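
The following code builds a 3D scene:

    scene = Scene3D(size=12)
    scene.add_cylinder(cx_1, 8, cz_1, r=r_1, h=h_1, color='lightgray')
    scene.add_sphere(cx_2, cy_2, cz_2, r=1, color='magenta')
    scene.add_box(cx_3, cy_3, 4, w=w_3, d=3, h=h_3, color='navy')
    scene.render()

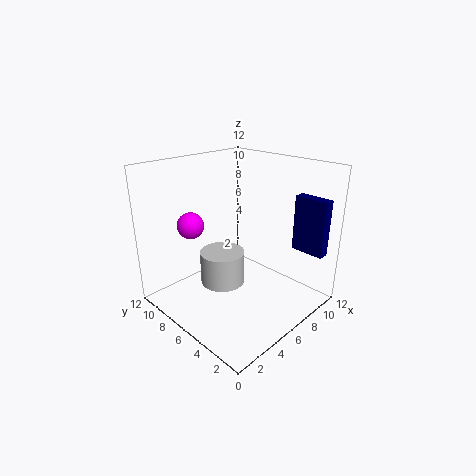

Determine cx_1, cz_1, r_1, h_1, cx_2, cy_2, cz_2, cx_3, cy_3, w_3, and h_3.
cx_1 = 6
cz_1 = 1
r_1 = 2
h_1 = 3
cx_2 = 2
cy_2 = 7
cz_2 = 8
cx_3 = 11
cy_3 = 1
w_3 = 1
h_3 = 5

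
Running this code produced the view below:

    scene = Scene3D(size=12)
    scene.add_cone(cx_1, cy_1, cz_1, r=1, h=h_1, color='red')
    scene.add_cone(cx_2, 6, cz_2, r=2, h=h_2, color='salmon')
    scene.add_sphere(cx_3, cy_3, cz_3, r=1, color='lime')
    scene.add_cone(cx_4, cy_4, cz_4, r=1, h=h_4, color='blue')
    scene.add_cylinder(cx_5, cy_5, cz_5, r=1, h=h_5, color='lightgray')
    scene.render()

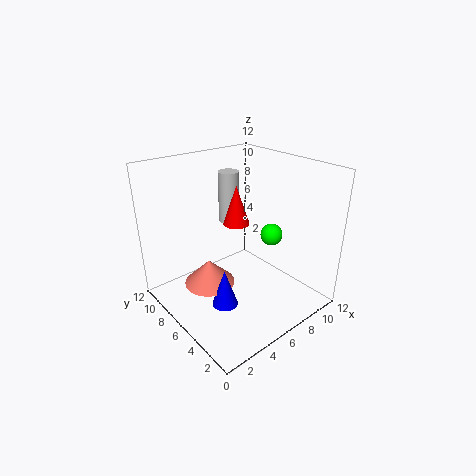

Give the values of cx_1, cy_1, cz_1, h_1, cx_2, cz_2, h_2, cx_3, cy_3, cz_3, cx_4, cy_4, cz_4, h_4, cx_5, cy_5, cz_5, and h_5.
cx_1 = 5, cy_1 = 5, cz_1 = 8, h_1 = 3, cx_2 = 3, cz_2 = 3, h_2 = 2, cx_3 = 10, cy_3 = 6, cz_3 = 5, cx_4 = 3, cy_4 = 4, cz_4 = 2, h_4 = 3, cx_5 = 9, cy_5 = 11, cz_5 = 5, h_5 = 5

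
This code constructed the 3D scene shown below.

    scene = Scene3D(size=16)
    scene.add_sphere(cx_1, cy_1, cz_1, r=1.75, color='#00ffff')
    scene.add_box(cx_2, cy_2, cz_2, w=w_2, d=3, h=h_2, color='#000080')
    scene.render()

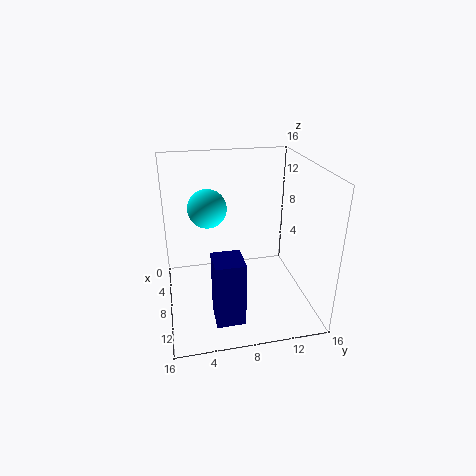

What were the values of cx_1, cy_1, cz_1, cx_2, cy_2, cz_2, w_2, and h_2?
cx_1 = 12.25
cy_1 = 4.25
cz_1 = 13.5
cx_2 = 11
cy_2 = 4.5
cz_2 = 1.25
w_2 = 3.25
h_2 = 7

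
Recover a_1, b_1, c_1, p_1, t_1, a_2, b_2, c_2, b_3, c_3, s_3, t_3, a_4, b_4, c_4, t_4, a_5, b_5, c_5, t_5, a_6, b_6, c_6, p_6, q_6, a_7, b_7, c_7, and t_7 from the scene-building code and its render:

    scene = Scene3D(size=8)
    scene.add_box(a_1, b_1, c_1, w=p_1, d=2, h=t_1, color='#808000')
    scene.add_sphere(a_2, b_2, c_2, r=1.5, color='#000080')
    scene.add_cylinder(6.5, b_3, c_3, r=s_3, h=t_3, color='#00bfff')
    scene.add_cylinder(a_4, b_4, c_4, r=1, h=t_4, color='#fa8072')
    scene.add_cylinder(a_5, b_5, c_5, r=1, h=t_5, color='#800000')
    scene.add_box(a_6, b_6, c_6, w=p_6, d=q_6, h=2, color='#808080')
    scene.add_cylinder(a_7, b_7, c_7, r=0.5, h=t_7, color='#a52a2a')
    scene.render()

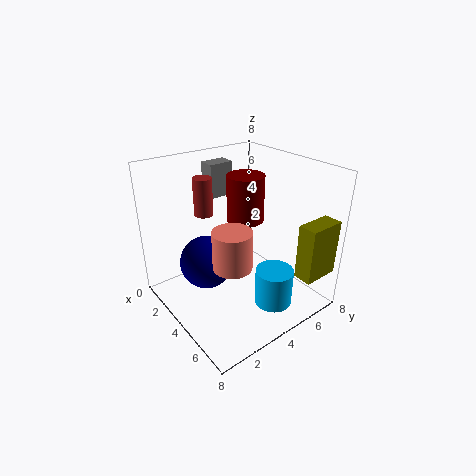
a_1 = 7; b_1 = 5.5; c_1 = 2.5; p_1 = 1; t_1 = 3; a_2 = 3; b_2 = 2.5; c_2 = 2.5; b_3 = 4.5; c_3 = 1; s_3 = 1; t_3 = 2; a_4 = 5.5; b_4 = 2.5; c_4 = 3.5; t_4 = 2; a_5 = 4; b_5 = 4.5; c_5 = 5; t_5 = 2.5; a_6 = 0.5; b_6 = 4; c_6 = 5.5; p_6 = 1; q_6 = 1.5; a_7 = 3; b_7 = 2.5; c_7 = 5.5; t_7 = 2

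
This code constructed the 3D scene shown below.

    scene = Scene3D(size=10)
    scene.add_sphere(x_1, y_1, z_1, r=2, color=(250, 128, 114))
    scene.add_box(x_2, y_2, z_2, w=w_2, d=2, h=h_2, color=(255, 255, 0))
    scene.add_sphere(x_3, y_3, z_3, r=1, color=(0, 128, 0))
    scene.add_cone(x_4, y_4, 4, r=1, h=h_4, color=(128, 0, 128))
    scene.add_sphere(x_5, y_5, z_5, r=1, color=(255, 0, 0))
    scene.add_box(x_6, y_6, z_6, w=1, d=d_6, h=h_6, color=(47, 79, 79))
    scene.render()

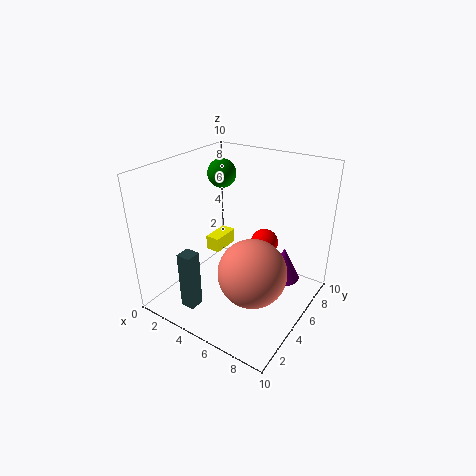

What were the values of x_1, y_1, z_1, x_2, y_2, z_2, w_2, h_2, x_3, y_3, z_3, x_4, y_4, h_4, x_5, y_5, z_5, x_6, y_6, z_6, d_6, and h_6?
x_1 = 8, y_1 = 2, z_1 = 5, x_2 = 3, y_2 = 4, z_2 = 4, w_2 = 1, h_2 = 1, x_3 = 3, y_3 = 6, z_3 = 9, x_4 = 9, y_4 = 4, h_4 = 2, x_5 = 6, y_5 = 7, z_5 = 4, x_6 = 3, y_6 = 1, z_6 = 1, d_6 = 1, h_6 = 4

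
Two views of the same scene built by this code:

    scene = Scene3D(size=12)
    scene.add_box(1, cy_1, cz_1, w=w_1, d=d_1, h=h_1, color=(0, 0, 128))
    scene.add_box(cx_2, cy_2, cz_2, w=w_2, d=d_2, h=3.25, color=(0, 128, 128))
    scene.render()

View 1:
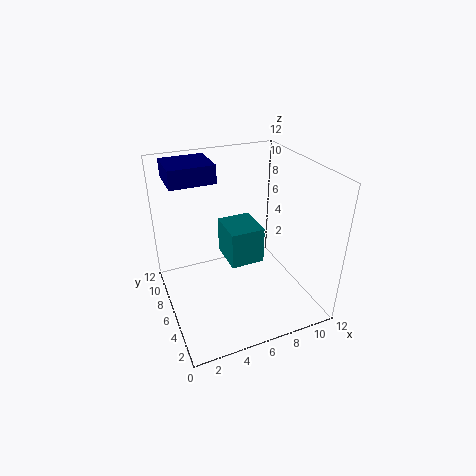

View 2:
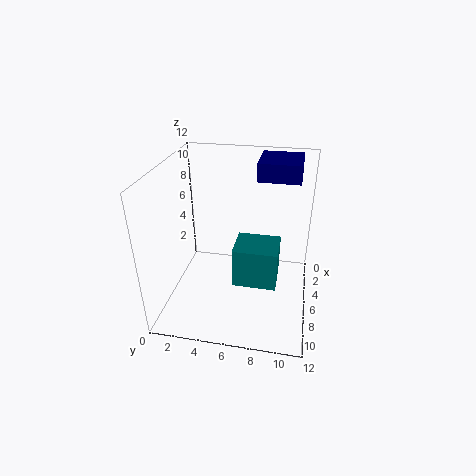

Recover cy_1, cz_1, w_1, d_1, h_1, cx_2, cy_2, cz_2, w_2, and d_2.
cy_1 = 7.25
cz_1 = 10.5
w_1 = 3.75
d_1 = 3.5
h_1 = 1.5
cx_2 = 5.5
cy_2 = 6
cz_2 = 3
w_2 = 3
d_2 = 3.5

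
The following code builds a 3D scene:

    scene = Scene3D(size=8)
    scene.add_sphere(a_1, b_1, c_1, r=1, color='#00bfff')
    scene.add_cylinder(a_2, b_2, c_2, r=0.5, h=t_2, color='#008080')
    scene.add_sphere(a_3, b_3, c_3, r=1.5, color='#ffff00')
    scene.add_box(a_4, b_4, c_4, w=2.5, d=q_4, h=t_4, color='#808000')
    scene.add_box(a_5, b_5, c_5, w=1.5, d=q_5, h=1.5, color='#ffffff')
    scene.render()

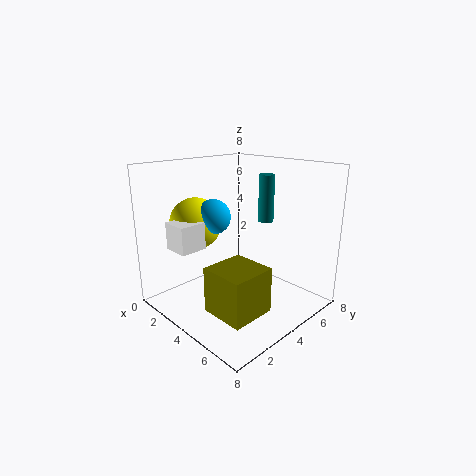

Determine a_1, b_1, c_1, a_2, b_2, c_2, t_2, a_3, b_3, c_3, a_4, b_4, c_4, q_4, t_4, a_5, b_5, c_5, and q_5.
a_1 = 2.5
b_1 = 3.5
c_1 = 5
a_2 = 3
b_2 = 7.5
c_2 = 4
t_2 = 3
a_3 = 1.5
b_3 = 3
c_3 = 4.5
a_4 = 4
b_4 = 1.5
c_4 = 0.5
q_4 = 2.5
t_4 = 2.5
a_5 = 1.5
b_5 = 1
c_5 = 3.5
q_5 = 1.5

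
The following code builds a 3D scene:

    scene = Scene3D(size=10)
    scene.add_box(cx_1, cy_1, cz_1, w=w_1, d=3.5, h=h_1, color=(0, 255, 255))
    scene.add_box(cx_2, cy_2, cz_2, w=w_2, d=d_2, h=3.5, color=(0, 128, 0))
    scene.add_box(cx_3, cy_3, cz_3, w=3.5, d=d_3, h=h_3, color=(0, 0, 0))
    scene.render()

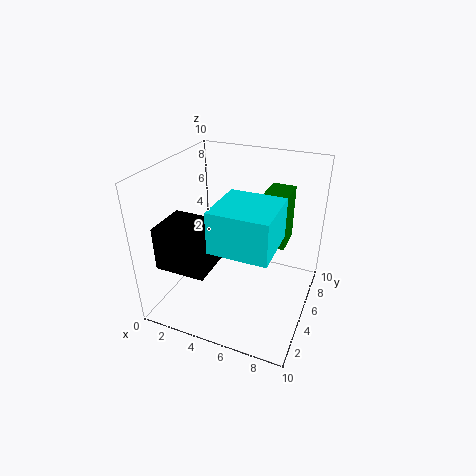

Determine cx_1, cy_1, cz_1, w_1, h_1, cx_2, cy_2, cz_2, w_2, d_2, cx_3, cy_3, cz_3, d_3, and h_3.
cx_1 = 5
cy_1 = 0.5
cz_1 = 6.5
w_1 = 3.5
h_1 = 2.5
cx_2 = 7
cy_2 = 4
cz_2 = 5.5
w_2 = 1.5
d_2 = 2
cx_3 = 0.5
cy_3 = 1.5
cz_3 = 3.5
d_3 = 3
h_3 = 3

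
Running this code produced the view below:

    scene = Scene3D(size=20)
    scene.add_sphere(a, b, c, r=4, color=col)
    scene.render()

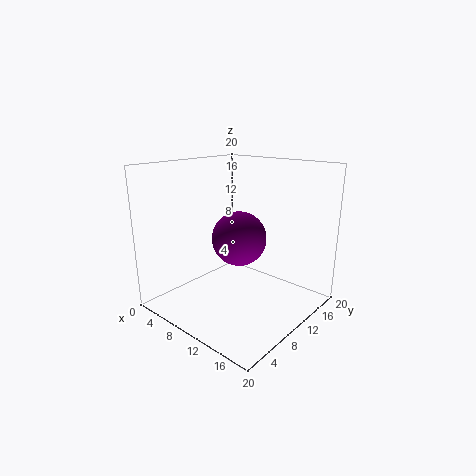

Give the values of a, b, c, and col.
a = 8.5
b = 12
c = 9
col = 'purple'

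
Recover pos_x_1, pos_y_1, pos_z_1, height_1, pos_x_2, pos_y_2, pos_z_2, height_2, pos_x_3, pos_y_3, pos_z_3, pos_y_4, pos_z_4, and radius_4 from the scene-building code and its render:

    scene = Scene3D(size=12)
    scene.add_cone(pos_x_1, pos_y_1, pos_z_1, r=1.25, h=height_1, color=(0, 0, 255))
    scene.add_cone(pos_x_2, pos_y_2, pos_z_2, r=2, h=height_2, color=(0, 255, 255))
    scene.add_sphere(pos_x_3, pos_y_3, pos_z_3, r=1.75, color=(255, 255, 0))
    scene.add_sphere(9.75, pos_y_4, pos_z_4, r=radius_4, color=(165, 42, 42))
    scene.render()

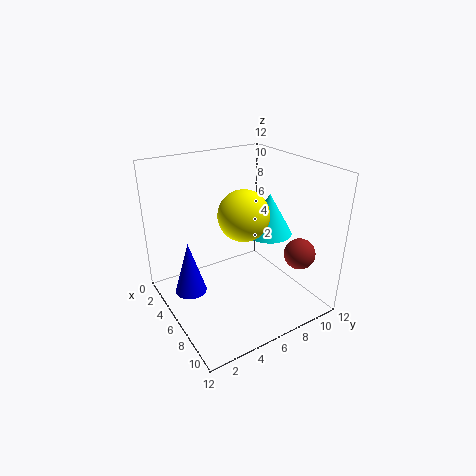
pos_x_1 = 6, pos_y_1 = 1.5, pos_z_1 = 2.5, height_1 = 4.25, pos_x_2 = 6.5, pos_y_2 = 8.75, pos_z_2 = 6, height_2 = 3.5, pos_x_3 = 9.5, pos_y_3 = 4.25, pos_z_3 = 9.75, pos_y_4 = 9.5, pos_z_4 = 5.25, radius_4 = 1.25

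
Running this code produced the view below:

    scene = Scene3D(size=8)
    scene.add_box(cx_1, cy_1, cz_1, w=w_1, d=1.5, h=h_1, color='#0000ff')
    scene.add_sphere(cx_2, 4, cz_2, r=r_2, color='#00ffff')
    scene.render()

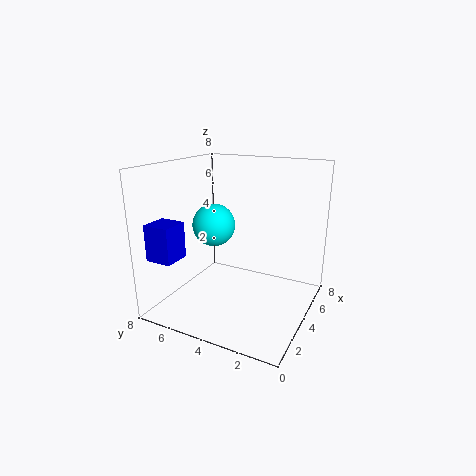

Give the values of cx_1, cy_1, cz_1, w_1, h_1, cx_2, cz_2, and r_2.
cx_1 = 1
cy_1 = 6.5
cz_1 = 3
w_1 = 1.5
h_1 = 2
cx_2 = 1.5
cz_2 = 5.5
r_2 = 1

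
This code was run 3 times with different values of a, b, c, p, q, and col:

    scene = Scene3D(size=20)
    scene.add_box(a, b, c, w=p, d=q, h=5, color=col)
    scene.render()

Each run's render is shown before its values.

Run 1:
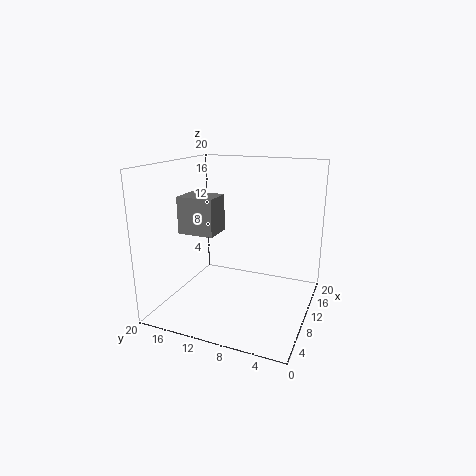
a = 6, b = 12, c = 11, p = 4, q = 5, col = 'gray'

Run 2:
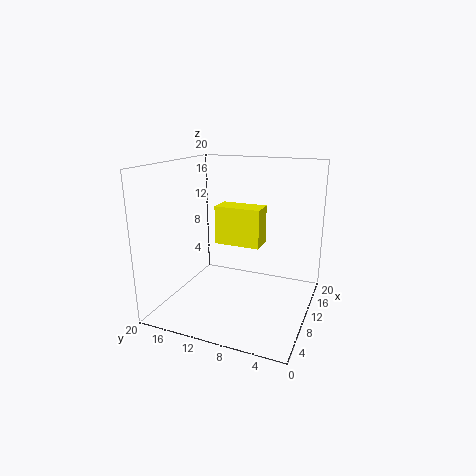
a = 7, b = 6, c = 10, p = 3, q = 6, col = 'yellow'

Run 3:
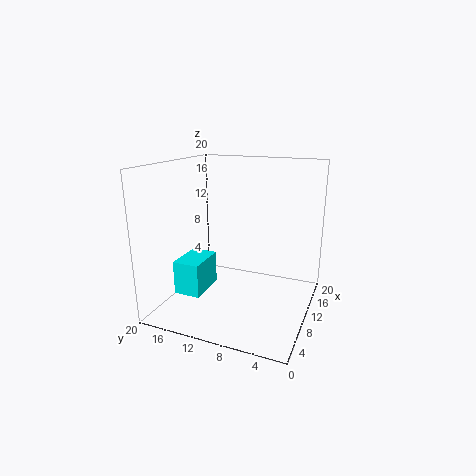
a = 7, b = 15, c = 1, p = 6, q = 4, col = 'cyan'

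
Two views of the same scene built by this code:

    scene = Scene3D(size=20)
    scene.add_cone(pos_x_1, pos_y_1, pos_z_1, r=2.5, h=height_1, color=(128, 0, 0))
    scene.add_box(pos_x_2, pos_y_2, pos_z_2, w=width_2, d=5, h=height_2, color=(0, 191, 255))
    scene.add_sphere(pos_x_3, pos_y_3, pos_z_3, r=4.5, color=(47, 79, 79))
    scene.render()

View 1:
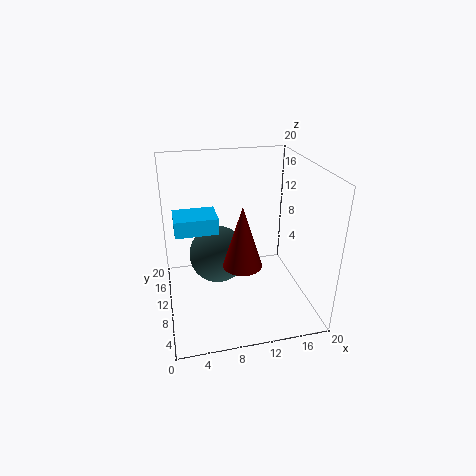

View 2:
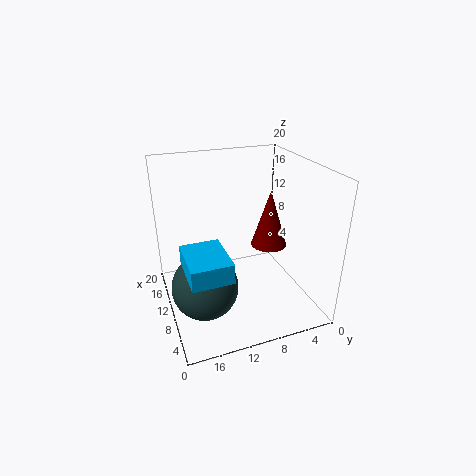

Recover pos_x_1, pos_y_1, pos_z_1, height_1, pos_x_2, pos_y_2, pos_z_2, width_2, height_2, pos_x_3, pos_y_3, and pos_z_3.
pos_x_1 = 9.5; pos_y_1 = 5.5; pos_z_1 = 8.5; height_1 = 8; pos_x_2 = 1.5; pos_y_2 = 13.5; pos_z_2 = 9; width_2 = 6.5; height_2 = 2.5; pos_x_3 = 8; pos_y_3 = 15.5; pos_z_3 = 4.5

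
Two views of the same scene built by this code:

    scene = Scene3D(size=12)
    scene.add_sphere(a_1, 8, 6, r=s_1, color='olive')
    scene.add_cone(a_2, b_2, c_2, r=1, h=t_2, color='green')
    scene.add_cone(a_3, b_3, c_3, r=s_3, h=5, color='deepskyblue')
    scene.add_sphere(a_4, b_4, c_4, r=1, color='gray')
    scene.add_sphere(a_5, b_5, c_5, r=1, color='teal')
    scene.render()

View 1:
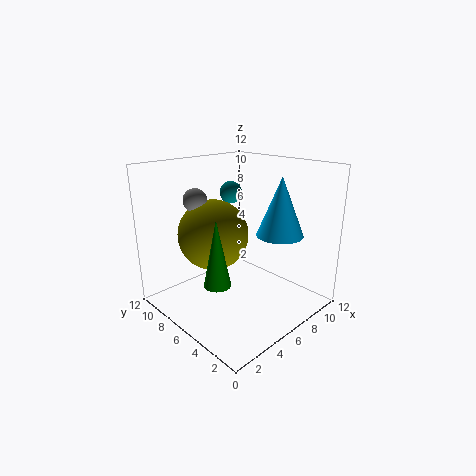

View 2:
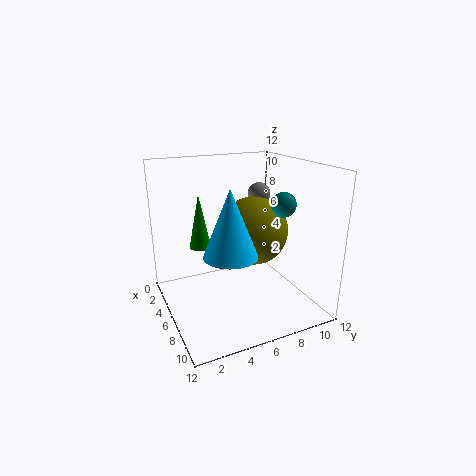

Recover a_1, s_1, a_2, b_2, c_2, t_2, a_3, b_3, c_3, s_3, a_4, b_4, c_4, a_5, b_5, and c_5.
a_1 = 5; s_1 = 3; a_2 = 2; b_2 = 4; c_2 = 4; t_2 = 5; a_3 = 9; b_3 = 4; c_3 = 6; s_3 = 2; a_4 = 4; b_4 = 9; c_4 = 9; a_5 = 8; b_5 = 9; c_5 = 9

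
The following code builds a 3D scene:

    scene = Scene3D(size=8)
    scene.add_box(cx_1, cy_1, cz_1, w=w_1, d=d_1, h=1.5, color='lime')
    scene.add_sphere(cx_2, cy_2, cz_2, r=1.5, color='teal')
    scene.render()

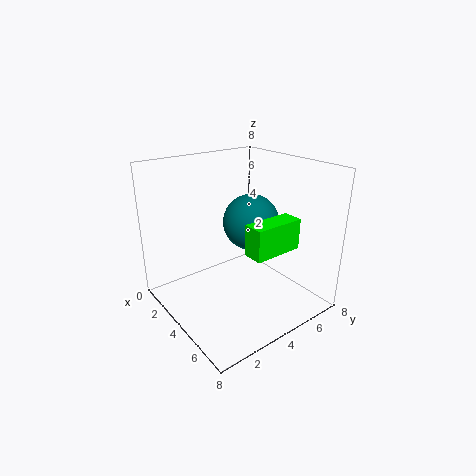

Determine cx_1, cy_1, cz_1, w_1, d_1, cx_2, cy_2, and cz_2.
cx_1 = 6.5, cy_1 = 2.5, cz_1 = 4.5, w_1 = 1, d_1 = 2.5, cx_2 = 4.5, cy_2 = 4.5, cz_2 = 5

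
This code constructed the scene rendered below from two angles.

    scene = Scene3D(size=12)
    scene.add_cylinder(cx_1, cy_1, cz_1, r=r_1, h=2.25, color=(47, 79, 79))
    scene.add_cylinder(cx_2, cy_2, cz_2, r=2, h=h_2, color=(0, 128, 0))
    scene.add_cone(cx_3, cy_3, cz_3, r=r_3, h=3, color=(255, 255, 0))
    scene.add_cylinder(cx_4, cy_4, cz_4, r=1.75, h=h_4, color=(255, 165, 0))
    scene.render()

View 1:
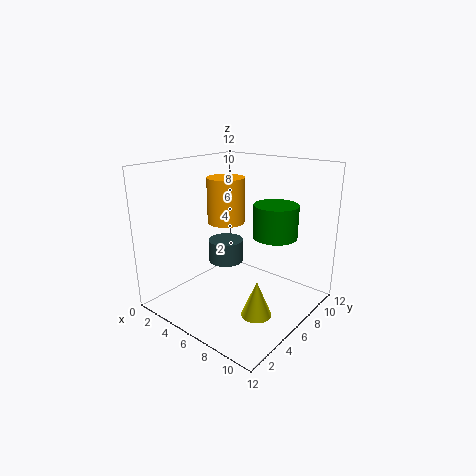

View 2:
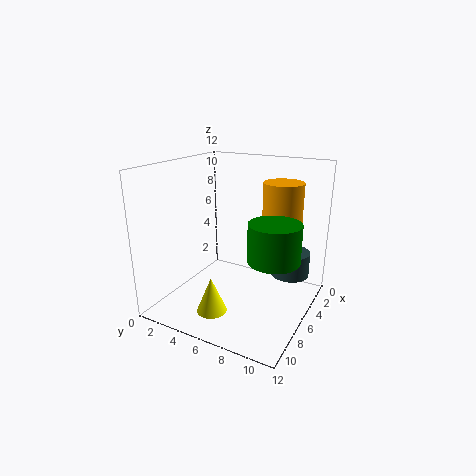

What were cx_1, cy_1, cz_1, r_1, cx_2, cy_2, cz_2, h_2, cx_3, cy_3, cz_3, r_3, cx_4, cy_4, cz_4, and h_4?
cx_1 = 1.75; cy_1 = 9.25; cz_1 = 1.5; r_1 = 1.75; cx_2 = 7.25; cy_2 = 9.75; cz_2 = 5.25; h_2 = 3; cx_3 = 8.75; cy_3 = 5; cz_3 = 0.25; r_3 = 1.25; cx_4 = 2.5; cy_4 = 8.5; cz_4 = 6; h_4 = 4.25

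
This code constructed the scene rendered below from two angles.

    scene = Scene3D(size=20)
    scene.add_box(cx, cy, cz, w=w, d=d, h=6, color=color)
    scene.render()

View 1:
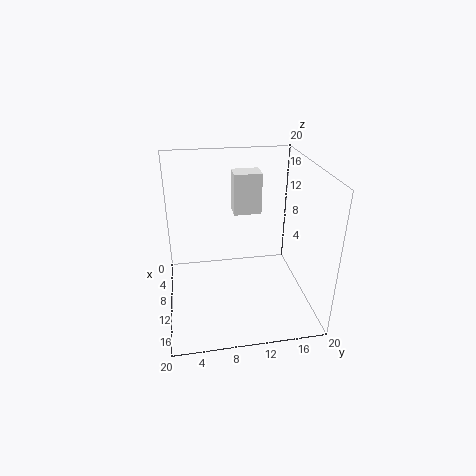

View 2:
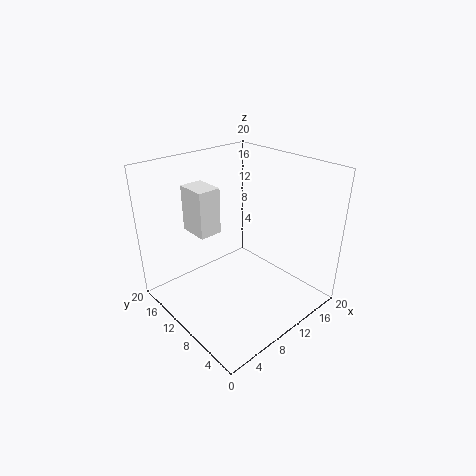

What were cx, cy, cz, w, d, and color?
cx = 4
cy = 10
cz = 12
w = 3
d = 4
color = 'white'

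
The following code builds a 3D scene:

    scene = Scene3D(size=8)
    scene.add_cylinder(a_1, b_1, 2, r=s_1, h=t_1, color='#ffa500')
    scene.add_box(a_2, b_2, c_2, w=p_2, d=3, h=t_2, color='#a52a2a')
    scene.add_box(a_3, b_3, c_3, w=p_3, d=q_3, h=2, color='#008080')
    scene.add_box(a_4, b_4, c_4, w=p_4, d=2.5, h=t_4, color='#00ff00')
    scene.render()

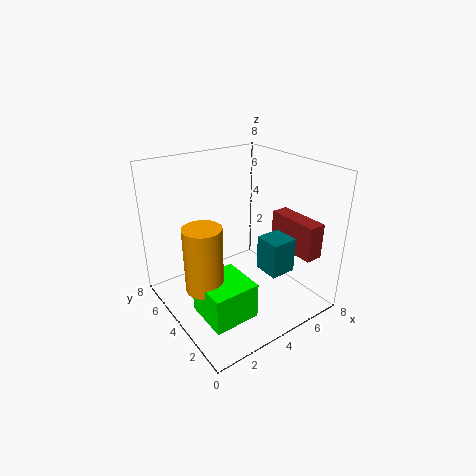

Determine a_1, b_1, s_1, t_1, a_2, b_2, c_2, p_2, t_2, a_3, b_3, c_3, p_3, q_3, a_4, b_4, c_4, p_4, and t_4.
a_1 = 1.5, b_1 = 3.5, s_1 = 1, t_1 = 3.5, a_2 = 6.5, b_2 = 1, c_2 = 3, p_2 = 1, t_2 = 2, a_3 = 5, b_3 = 2, c_3 = 2, p_3 = 1.5, q_3 = 1.5, a_4 = 1, b_4 = 1.5, c_4 = 0.5, p_4 = 2.5, t_4 = 2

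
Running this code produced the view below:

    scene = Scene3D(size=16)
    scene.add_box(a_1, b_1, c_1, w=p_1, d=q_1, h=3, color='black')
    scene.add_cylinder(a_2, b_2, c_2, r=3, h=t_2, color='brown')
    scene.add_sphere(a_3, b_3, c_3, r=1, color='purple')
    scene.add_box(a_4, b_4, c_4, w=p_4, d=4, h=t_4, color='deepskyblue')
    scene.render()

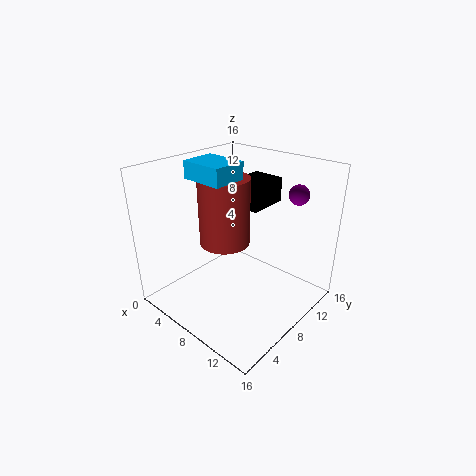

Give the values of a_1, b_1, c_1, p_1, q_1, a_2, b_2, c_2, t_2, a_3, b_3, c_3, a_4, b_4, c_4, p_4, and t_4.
a_1 = 4, b_1 = 11, c_1 = 10, p_1 = 4, q_1 = 5, a_2 = 5, b_2 = 9, c_2 = 6, t_2 = 8, a_3 = 14, b_3 = 10, c_3 = 14, a_4 = 2, b_4 = 6, c_4 = 14, p_4 = 5, t_4 = 2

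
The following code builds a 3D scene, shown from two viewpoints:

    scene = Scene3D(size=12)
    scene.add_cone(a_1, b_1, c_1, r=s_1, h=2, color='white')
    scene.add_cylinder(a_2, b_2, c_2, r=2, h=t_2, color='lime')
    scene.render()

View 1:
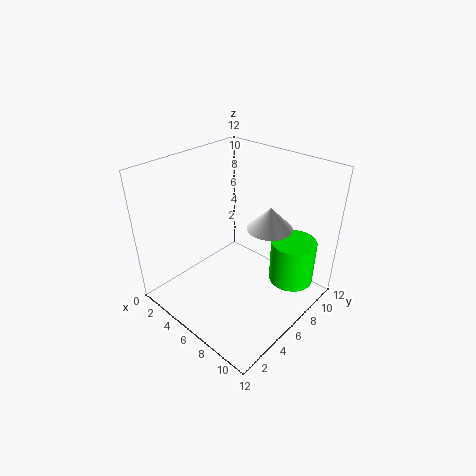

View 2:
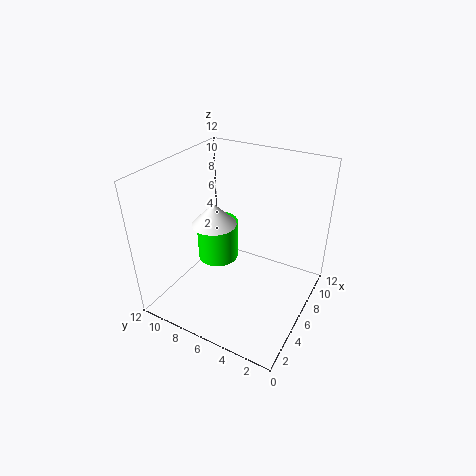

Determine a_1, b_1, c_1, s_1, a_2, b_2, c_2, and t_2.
a_1 = 7, b_1 = 9, c_1 = 6, s_1 = 2, a_2 = 9, b_2 = 10, c_2 = 1, t_2 = 4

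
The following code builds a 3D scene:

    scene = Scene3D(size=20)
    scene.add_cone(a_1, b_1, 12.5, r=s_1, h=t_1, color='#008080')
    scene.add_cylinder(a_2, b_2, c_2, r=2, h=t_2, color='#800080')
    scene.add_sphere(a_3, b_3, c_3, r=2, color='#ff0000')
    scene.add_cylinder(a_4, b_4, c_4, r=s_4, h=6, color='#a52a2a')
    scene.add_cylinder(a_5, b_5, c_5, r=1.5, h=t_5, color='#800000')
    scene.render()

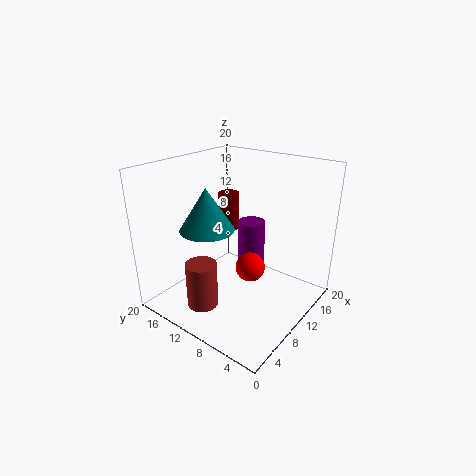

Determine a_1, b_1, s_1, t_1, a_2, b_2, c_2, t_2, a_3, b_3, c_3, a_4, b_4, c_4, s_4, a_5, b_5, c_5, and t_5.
a_1 = 5.5; b_1 = 11.5; s_1 = 3.5; t_1 = 5.5; a_2 = 14; b_2 = 10.5; c_2 = 4.5; t_2 = 6.5; a_3 = 9.5; b_3 = 7.5; c_3 = 6.5; a_4 = 3; b_4 = 10.5; c_4 = 3; s_4 = 2; a_5 = 13; b_5 = 14; c_5 = 9.5; t_5 = 5.5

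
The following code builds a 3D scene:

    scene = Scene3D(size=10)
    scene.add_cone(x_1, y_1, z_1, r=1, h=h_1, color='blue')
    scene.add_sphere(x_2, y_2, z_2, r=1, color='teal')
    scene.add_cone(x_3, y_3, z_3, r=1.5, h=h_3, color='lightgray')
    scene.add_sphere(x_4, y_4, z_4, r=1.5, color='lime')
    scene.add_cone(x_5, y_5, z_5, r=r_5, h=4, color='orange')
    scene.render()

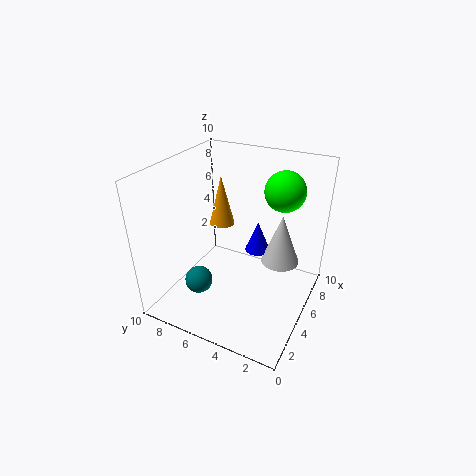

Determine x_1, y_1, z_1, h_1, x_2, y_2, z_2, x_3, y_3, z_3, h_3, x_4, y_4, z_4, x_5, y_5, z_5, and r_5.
x_1 = 8.5
y_1 = 5
z_1 = 2
h_1 = 2.5
x_2 = 3.5
y_2 = 7.5
z_2 = 1.5
x_3 = 8.5
y_3 = 3
z_3 = 1.5
h_3 = 4
x_4 = 8.5
y_4 = 3
z_4 = 7.5
x_5 = 8
y_5 = 8
z_5 = 4
r_5 = 1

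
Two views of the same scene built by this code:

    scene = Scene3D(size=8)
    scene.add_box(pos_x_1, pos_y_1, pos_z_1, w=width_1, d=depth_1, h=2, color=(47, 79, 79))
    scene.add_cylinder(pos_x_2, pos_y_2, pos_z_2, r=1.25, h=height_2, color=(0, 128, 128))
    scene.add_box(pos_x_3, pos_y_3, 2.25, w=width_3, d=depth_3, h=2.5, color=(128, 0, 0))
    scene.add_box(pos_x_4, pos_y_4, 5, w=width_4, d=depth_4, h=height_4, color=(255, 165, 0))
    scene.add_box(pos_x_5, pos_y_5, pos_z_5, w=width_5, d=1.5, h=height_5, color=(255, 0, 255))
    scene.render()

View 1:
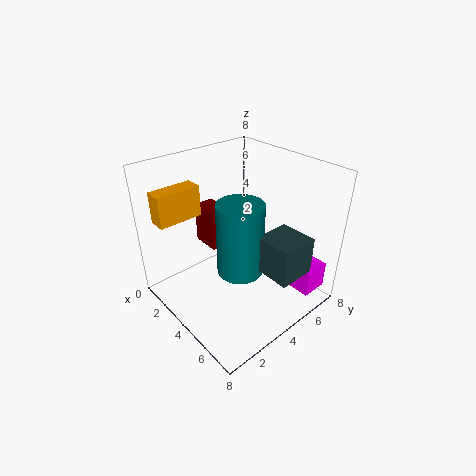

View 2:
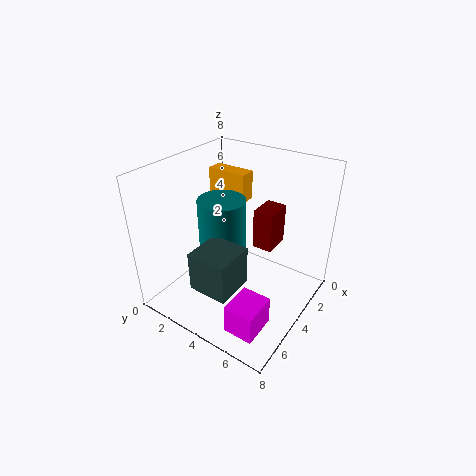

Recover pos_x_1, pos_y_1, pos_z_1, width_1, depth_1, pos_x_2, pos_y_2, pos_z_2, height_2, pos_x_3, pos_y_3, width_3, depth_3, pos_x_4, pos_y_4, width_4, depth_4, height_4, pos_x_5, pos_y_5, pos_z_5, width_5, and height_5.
pos_x_1 = 5.75; pos_y_1 = 3.75; pos_z_1 = 3; width_1 = 2; depth_1 = 2; pos_x_2 = 4.75; pos_y_2 = 3.5; pos_z_2 = 2.5; height_2 = 4; pos_x_3 = 0.25; pos_y_3 = 3.75; width_3 = 1.75; depth_3 = 1.25; pos_x_4 = 1; pos_y_4 = 0.5; width_4 = 1; depth_4 = 2.5; height_4 = 1.75; pos_x_5 = 6; pos_y_5 = 5.75; pos_z_5 = 1.25; width_5 = 1.75; height_5 = 1.5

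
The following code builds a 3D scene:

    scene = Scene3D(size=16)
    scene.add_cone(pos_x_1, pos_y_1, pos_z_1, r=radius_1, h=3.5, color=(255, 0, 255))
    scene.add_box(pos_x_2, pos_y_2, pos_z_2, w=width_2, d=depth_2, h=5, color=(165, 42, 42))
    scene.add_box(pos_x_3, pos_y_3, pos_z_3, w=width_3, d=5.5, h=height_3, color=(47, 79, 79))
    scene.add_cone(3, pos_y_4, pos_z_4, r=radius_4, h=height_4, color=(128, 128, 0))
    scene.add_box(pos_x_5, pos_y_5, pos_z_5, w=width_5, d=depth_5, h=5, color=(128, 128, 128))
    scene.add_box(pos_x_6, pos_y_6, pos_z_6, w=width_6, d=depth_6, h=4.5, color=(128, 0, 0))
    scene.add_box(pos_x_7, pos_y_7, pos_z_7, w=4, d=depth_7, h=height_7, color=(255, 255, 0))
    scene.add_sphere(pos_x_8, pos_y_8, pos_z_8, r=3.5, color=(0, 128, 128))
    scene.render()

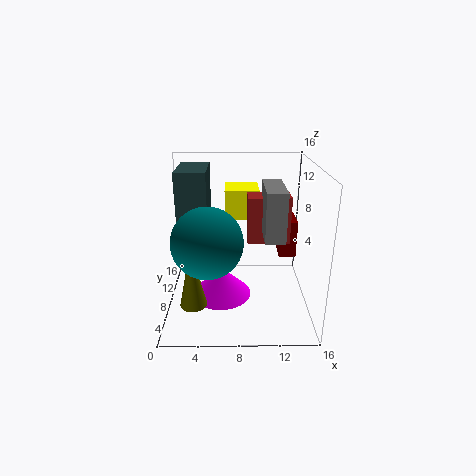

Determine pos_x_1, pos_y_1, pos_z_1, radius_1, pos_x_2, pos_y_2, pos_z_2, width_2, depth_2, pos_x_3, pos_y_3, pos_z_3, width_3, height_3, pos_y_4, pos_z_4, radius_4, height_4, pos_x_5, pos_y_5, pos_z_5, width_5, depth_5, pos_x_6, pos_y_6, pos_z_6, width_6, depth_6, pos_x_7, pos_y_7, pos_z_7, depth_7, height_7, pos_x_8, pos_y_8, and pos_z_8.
pos_x_1 = 6
pos_y_1 = 8.5
pos_z_1 = 0.5
radius_1 = 3.5
pos_x_2 = 9
pos_y_2 = 6.5
pos_z_2 = 8
width_2 = 4.5
depth_2 = 2.5
pos_x_3 = 2
pos_y_3 = 4.5
pos_z_3 = 11
width_3 = 3
height_3 = 5
pos_y_4 = 5.5
pos_z_4 = 1
radius_4 = 1.5
height_4 = 7
pos_x_5 = 10.5
pos_y_5 = 3
pos_z_5 = 9.5
width_5 = 2
depth_5 = 5.5
pos_x_6 = 13
pos_y_6 = 10
pos_z_6 = 4.5
width_6 = 2
depth_6 = 3.5
pos_x_7 = 6.5
pos_y_7 = 11
pos_z_7 = 9
depth_7 = 4
height_7 = 3.5
pos_x_8 = 5
pos_y_8 = 3.5
pos_z_8 = 9.5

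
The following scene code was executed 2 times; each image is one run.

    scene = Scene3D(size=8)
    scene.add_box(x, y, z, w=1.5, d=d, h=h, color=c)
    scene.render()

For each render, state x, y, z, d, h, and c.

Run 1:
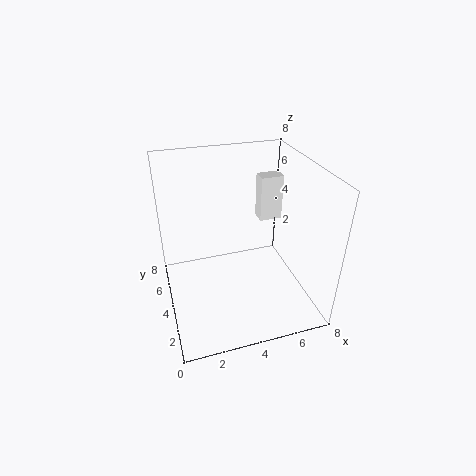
x = 6.5, y = 7, z = 3, d = 1, h = 3, c = 'white'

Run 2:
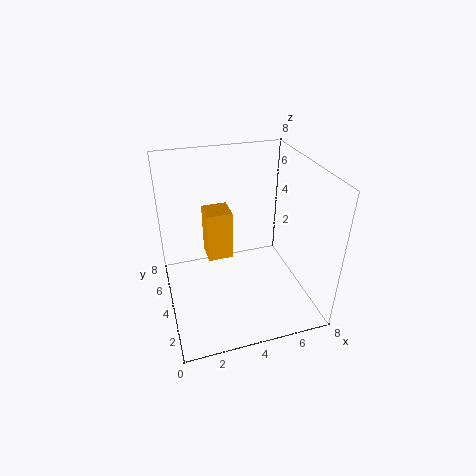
x = 2.5, y = 5, z = 2, d = 1.5, h = 3, c = 'orange'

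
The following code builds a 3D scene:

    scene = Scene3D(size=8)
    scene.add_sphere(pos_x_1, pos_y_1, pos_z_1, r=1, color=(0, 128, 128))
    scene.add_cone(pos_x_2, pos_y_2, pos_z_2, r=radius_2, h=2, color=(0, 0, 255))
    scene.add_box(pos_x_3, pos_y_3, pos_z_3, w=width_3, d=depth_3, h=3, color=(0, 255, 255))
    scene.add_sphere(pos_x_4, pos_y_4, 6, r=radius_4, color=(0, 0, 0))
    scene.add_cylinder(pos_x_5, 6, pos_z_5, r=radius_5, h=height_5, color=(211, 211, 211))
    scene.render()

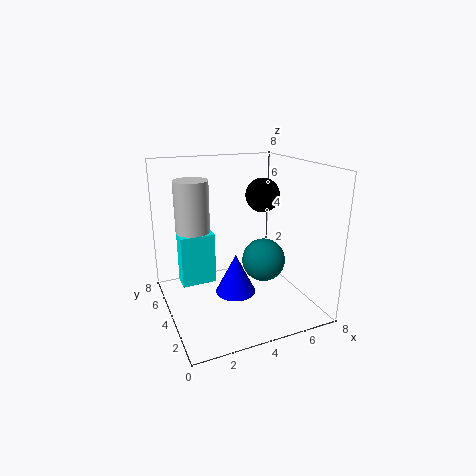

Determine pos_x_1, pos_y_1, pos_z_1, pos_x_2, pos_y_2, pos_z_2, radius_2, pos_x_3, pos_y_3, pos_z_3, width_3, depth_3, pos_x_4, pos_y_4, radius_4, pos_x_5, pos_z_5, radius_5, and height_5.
pos_x_1 = 4; pos_y_1 = 1; pos_z_1 = 4; pos_x_2 = 3; pos_y_2 = 2; pos_z_2 = 2; radius_2 = 1; pos_x_3 = 1; pos_y_3 = 5; pos_z_3 = 1; width_3 = 2; depth_3 = 1; pos_x_4 = 6; pos_y_4 = 5; radius_4 = 1; pos_x_5 = 2; pos_z_5 = 4; radius_5 = 1; height_5 = 3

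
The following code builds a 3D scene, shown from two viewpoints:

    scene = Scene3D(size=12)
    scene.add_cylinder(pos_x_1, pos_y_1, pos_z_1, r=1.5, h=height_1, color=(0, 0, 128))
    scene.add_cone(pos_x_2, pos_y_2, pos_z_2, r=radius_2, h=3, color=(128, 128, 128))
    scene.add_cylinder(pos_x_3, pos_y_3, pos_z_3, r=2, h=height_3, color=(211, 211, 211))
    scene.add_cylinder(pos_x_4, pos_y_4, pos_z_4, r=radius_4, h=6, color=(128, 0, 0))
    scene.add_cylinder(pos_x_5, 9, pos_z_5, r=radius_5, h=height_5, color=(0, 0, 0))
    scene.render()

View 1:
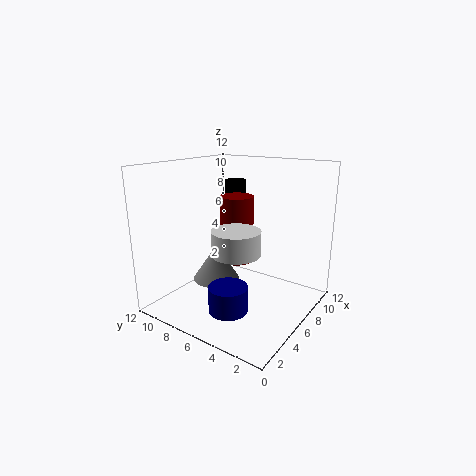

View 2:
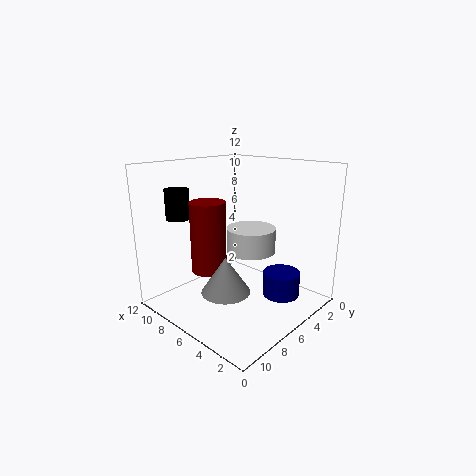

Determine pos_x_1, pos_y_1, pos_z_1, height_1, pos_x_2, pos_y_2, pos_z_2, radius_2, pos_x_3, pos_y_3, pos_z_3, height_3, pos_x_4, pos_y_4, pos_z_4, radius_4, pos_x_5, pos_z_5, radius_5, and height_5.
pos_x_1 = 2.5, pos_y_1 = 4.5, pos_z_1 = 1.5, height_1 = 2, pos_x_2 = 5.5, pos_y_2 = 8, pos_z_2 = 2, radius_2 = 2, pos_x_3 = 5, pos_y_3 = 5.5, pos_z_3 = 5, height_3 = 2, pos_x_4 = 8, pos_y_4 = 7.5, pos_z_4 = 3, radius_4 = 1.5, pos_x_5 = 10, pos_z_5 = 7.5, radius_5 = 1, height_5 = 2.5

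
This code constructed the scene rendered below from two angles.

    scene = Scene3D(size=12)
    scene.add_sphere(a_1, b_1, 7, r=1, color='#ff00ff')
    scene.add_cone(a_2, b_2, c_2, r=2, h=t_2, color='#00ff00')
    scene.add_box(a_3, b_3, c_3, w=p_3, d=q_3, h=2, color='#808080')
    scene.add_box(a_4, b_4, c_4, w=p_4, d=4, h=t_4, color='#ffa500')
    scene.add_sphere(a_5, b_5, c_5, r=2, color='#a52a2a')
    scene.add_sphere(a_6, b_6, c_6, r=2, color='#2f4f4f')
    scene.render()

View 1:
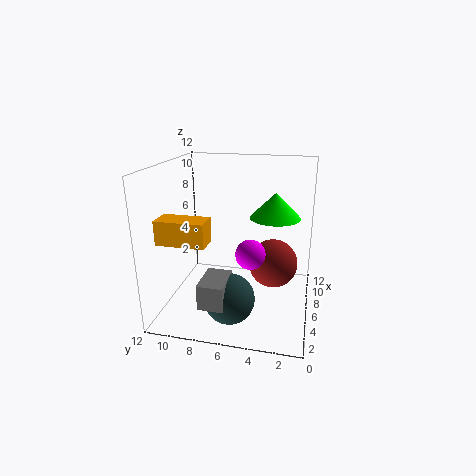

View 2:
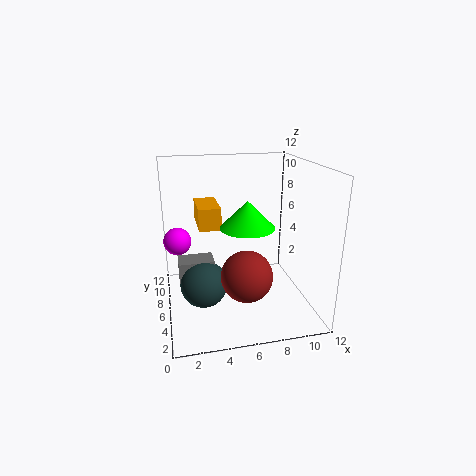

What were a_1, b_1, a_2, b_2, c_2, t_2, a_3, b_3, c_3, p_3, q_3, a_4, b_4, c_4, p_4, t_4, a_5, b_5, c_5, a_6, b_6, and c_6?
a_1 = 1, b_1 = 4, a_2 = 6, b_2 = 3, c_2 = 8, t_2 = 2, a_3 = 1, b_3 = 6, c_3 = 2, p_3 = 3, q_3 = 2, a_4 = 3, b_4 = 8, c_4 = 6, p_4 = 2, t_4 = 2, a_5 = 6, b_5 = 3, c_5 = 4, a_6 = 3, b_6 = 6, c_6 = 2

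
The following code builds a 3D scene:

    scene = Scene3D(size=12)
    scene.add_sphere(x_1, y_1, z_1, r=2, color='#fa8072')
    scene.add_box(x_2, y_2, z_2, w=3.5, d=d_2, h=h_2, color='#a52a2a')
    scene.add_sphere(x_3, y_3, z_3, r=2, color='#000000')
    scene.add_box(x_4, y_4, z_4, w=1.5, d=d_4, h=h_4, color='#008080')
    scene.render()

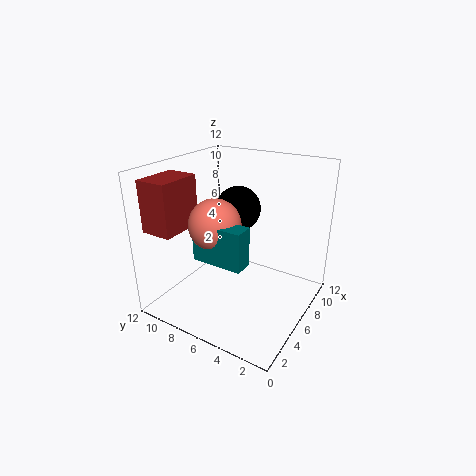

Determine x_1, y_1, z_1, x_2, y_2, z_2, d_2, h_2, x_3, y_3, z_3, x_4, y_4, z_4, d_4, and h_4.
x_1 = 3.5, y_1 = 6.5, z_1 = 8, x_2 = 0.5, y_2 = 8.5, z_2 = 7.5, d_2 = 2.5, h_2 = 4, x_3 = 8.5, y_3 = 7.5, z_3 = 7.5, x_4 = 2, y_4 = 3.5, z_4 = 5.5, d_4 = 4, h_4 = 3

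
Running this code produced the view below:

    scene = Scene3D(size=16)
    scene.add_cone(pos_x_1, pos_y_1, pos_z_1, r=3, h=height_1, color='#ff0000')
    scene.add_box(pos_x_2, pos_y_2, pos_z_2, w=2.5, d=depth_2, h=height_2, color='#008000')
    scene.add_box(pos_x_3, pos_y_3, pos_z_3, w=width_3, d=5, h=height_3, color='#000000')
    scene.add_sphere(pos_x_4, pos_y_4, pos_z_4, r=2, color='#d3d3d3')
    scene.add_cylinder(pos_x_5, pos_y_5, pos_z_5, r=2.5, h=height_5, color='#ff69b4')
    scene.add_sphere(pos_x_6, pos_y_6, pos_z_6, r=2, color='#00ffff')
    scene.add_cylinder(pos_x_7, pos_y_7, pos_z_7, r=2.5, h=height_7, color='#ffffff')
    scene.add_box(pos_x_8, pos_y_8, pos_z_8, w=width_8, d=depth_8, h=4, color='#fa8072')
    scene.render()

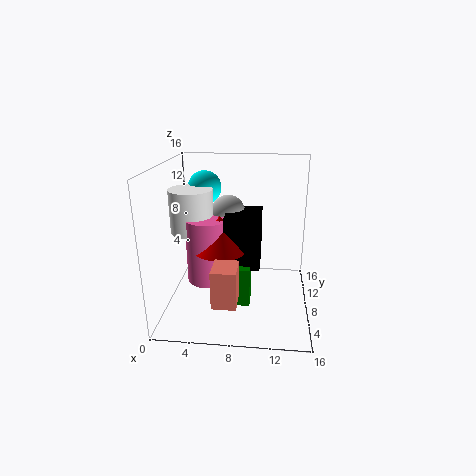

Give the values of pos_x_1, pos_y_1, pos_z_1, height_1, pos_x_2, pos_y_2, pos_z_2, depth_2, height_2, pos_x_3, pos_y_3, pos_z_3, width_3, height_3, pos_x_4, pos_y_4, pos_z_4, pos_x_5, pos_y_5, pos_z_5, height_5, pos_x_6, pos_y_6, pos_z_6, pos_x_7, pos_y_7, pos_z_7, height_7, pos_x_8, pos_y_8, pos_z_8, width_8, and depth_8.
pos_x_1 = 6
pos_y_1 = 8
pos_z_1 = 6.5
height_1 = 4
pos_x_2 = 7
pos_y_2 = 6
pos_z_2 = 0.5
depth_2 = 2.5
height_2 = 4.5
pos_x_3 = 6.5
pos_y_3 = 7
pos_z_3 = 4.5
width_3 = 4
height_3 = 6
pos_x_4 = 6.5
pos_y_4 = 11
pos_z_4 = 10
pos_x_5 = 4.5
pos_y_5 = 8.5
pos_z_5 = 2.5
height_5 = 7.5
pos_x_6 = 3.5
pos_y_6 = 12.5
pos_z_6 = 12.5
pos_x_7 = 2.5
pos_y_7 = 9.5
pos_z_7 = 8
height_7 = 5
pos_x_8 = 6
pos_y_8 = 1.5
pos_z_8 = 3
width_8 = 2.5
depth_8 = 3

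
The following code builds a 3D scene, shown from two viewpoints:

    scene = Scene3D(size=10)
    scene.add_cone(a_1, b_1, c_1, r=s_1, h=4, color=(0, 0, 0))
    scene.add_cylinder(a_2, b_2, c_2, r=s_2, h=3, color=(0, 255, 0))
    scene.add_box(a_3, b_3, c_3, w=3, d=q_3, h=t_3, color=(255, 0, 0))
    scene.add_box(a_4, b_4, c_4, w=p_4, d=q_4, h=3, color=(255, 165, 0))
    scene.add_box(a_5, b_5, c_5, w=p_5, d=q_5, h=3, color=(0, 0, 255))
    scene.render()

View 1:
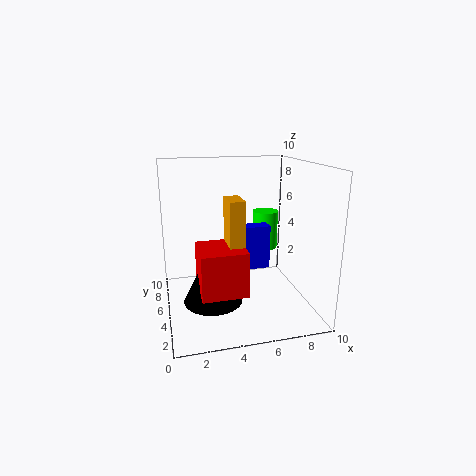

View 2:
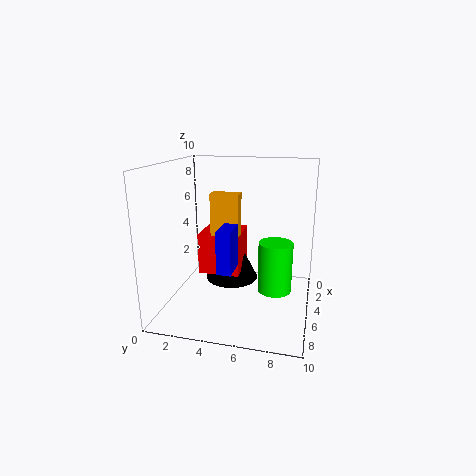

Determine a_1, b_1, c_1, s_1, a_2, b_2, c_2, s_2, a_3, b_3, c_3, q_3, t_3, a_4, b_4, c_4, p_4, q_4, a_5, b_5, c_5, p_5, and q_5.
a_1 = 3
b_1 = 4
c_1 = 1
s_1 = 2
a_2 = 8
b_2 = 8
c_2 = 3
s_2 = 1
a_3 = 2
b_3 = 2
c_3 = 2
q_3 = 3
t_3 = 3
a_4 = 4
b_4 = 3
c_4 = 5
p_4 = 1
q_4 = 2
a_5 = 4
b_5 = 4
c_5 = 3
p_5 = 3
q_5 = 1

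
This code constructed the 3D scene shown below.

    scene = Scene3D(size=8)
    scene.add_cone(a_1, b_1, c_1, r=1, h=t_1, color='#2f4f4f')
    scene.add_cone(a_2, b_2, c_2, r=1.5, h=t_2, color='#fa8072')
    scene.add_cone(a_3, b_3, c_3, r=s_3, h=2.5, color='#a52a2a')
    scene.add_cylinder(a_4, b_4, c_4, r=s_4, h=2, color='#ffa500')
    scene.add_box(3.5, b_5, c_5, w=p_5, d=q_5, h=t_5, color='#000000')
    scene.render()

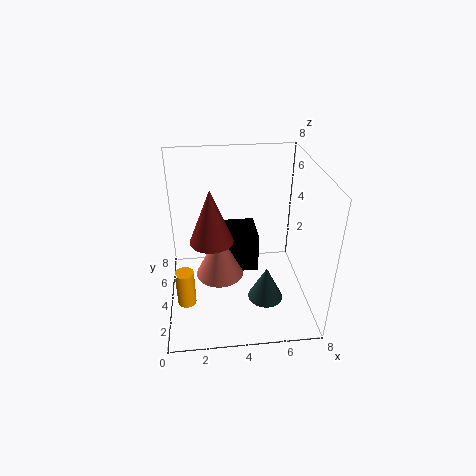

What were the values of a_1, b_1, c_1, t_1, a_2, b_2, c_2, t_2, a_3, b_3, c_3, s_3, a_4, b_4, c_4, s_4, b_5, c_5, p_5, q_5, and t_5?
a_1 = 5.5, b_1 = 3, c_1 = 0.5, t_1 = 2, a_2 = 3, b_2 = 5.5, c_2 = 0.5, t_2 = 3, a_3 = 2.5, b_3 = 1.5, c_3 = 5.5, s_3 = 1, a_4 = 1, b_4 = 2.5, c_4 = 1, s_4 = 0.5, b_5 = 5.5, c_5 = 0.5, p_5 = 2, q_5 = 2.5, t_5 = 2.5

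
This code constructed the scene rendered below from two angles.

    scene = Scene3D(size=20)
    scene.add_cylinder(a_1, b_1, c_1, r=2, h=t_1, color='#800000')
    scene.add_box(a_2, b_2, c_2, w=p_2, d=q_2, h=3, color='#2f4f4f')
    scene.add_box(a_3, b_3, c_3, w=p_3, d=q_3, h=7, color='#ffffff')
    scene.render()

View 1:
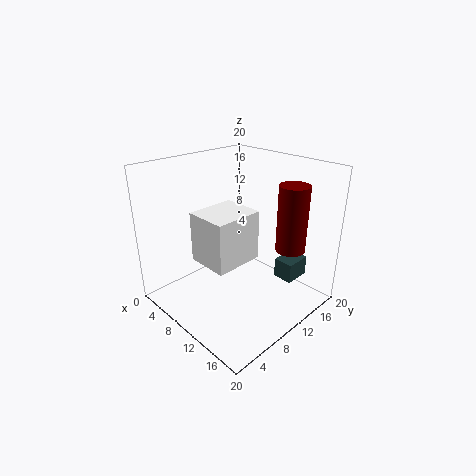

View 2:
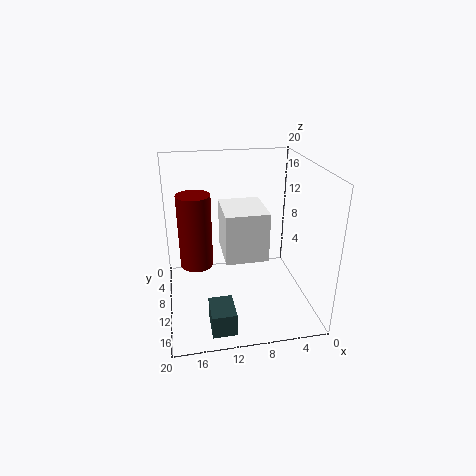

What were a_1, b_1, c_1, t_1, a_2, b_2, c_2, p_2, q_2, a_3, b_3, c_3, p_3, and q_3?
a_1 = 16
b_1 = 14
c_1 = 9
t_1 = 9
a_2 = 12
b_2 = 16
c_2 = 2
p_2 = 3
q_2 = 4
a_3 = 6
b_3 = 5
c_3 = 7
p_3 = 6
q_3 = 7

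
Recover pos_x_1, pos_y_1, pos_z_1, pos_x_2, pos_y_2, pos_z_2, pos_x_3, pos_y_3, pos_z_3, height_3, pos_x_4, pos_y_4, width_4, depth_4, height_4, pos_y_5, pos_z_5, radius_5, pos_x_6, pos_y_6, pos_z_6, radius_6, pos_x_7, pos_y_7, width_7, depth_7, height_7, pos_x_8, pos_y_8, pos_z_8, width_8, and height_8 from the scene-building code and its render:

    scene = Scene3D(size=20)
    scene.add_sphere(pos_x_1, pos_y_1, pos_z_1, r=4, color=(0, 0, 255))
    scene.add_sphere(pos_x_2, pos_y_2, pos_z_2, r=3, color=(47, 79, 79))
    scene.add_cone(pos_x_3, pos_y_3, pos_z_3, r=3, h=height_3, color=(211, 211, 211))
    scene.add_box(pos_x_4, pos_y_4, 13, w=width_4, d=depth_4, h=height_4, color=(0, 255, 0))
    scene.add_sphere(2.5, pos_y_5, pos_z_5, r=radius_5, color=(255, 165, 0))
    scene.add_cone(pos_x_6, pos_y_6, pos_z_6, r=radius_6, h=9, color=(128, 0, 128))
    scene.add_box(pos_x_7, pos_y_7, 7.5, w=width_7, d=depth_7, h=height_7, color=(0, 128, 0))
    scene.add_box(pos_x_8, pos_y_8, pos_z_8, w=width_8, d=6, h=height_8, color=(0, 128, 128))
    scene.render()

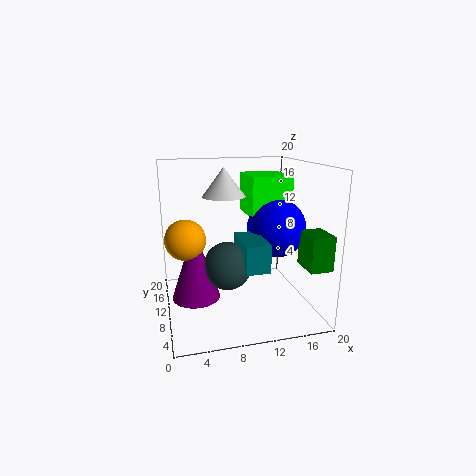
pos_x_1 = 15
pos_y_1 = 8.5
pos_z_1 = 11.5
pos_x_2 = 7.5
pos_y_2 = 5.5
pos_z_2 = 8
pos_x_3 = 8.5
pos_y_3 = 12
pos_z_3 = 15.5
height_3 = 4
pos_x_4 = 11.5
pos_y_4 = 8
width_4 = 5.5
depth_4 = 6.5
height_4 = 5.5
pos_y_5 = 6.5
pos_z_5 = 11.5
radius_5 = 2.5
pos_x_6 = 3.5
pos_y_6 = 6
pos_z_6 = 4
radius_6 = 3
pos_x_7 = 17
pos_y_7 = 1.5
width_7 = 3
depth_7 = 4
height_7 = 4.5
pos_x_8 = 9
pos_y_8 = 2
pos_z_8 = 8
width_8 = 3
height_8 = 3.5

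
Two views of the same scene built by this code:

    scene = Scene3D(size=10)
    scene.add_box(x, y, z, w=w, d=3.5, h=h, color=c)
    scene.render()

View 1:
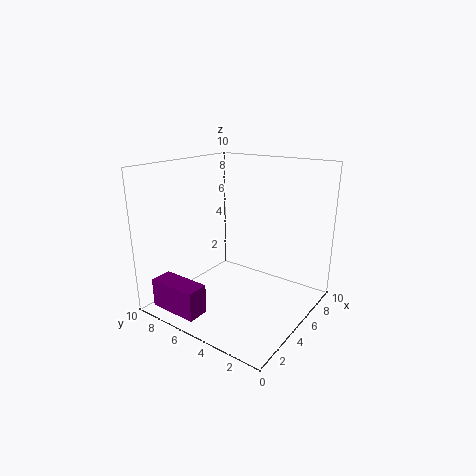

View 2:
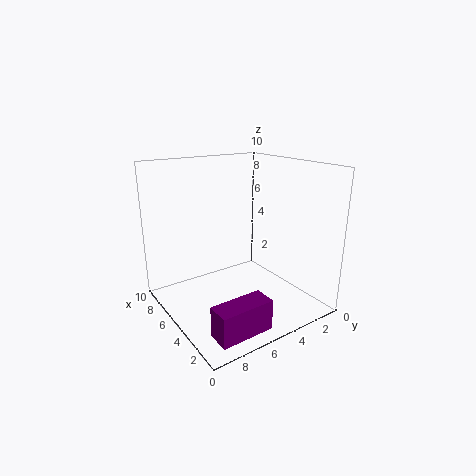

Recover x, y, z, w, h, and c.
x = 0.5
y = 5.5
z = 0.5
w = 1.5
h = 2
c = 'purple'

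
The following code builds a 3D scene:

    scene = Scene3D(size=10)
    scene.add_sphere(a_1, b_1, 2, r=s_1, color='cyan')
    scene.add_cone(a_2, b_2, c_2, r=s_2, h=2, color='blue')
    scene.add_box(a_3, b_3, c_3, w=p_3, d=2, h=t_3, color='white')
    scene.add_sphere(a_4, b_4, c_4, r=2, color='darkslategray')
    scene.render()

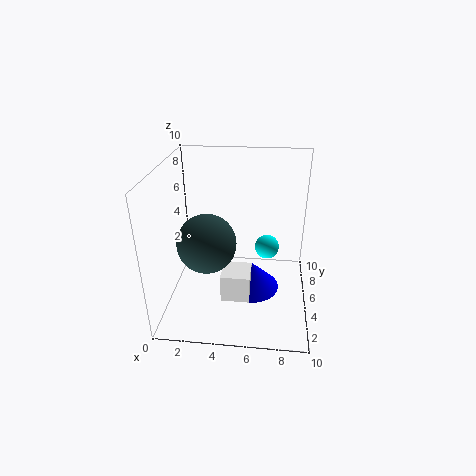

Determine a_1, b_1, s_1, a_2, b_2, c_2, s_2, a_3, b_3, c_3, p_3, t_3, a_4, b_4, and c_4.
a_1 = 7, b_1 = 9, s_1 = 1, a_2 = 6, b_2 = 5, c_2 = 1, s_2 = 2, a_3 = 4, b_3 = 3, c_3 = 1, p_3 = 2, t_3 = 2, a_4 = 3, b_4 = 4, c_4 = 5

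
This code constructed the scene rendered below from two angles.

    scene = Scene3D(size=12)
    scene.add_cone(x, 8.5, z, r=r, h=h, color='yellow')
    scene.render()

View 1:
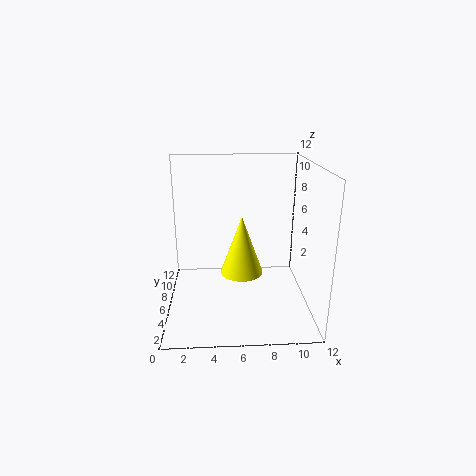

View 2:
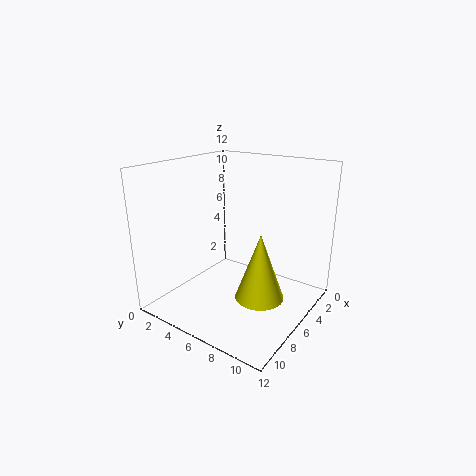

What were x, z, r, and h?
x = 6.5
z = 1.5
r = 2
h = 5.5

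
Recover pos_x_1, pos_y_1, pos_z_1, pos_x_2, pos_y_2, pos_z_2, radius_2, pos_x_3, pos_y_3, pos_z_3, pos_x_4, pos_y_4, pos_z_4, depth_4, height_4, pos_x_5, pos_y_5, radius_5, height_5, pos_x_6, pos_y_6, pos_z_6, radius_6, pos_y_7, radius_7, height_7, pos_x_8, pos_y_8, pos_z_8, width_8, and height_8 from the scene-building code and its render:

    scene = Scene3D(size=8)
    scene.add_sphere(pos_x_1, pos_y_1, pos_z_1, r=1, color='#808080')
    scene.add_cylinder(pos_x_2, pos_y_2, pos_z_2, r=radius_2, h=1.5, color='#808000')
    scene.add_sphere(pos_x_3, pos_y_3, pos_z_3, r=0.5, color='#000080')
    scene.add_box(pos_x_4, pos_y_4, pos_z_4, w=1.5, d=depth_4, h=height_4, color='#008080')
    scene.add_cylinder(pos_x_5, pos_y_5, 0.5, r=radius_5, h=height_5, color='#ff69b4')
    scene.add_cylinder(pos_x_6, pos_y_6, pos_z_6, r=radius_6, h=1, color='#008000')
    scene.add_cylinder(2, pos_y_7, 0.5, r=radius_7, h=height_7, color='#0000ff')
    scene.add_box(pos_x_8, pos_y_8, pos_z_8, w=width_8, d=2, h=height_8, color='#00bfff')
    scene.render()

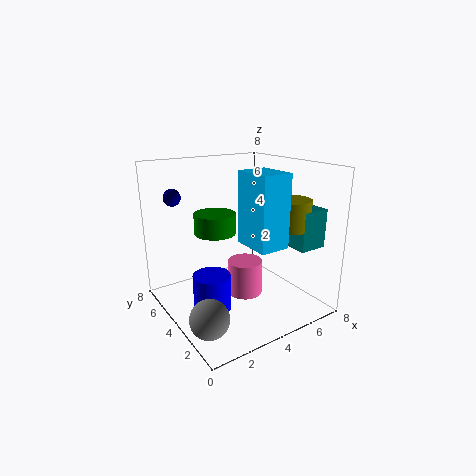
pos_x_1 = 1; pos_y_1 = 2; pos_z_1 = 1; pos_x_2 = 5.5; pos_y_2 = 1.5; pos_z_2 = 5; radius_2 = 1; pos_x_3 = 1.5; pos_y_3 = 7; pos_z_3 = 6; pos_x_4 = 5.5; pos_y_4 = 0.5; pos_z_4 = 4; depth_4 = 1.5; height_4 = 2; pos_x_5 = 4.5; pos_y_5 = 4; radius_5 = 1; height_5 = 2; pos_x_6 = 2; pos_y_6 = 3; pos_z_6 = 5; radius_6 = 1; pos_y_7 = 3.5; radius_7 = 1; height_7 = 2; pos_x_8 = 3; pos_y_8 = 0.5; pos_z_8 = 4.5; width_8 = 1.5; height_8 = 3.5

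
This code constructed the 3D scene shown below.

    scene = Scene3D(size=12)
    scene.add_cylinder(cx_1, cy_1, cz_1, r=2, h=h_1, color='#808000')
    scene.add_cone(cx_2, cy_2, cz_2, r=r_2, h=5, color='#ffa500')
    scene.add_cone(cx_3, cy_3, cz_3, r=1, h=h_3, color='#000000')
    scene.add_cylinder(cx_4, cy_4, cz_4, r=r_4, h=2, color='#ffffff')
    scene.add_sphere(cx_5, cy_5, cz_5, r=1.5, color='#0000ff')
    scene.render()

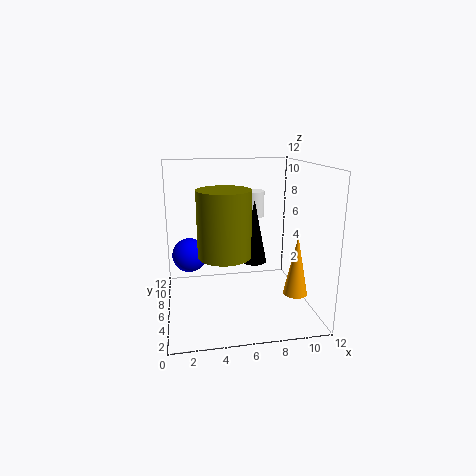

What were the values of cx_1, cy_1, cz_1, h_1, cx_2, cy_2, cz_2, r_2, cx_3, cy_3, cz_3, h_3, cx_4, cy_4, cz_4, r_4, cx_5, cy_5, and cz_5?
cx_1 = 4.5
cy_1 = 3.5
cz_1 = 5.5
h_1 = 5
cx_2 = 10.5
cy_2 = 4
cz_2 = 1.5
r_2 = 1
cx_3 = 7
cy_3 = 4.5
cz_3 = 4.5
h_3 = 5
cx_4 = 7
cy_4 = 5.5
cz_4 = 8
r_4 = 1
cx_5 = 2
cy_5 = 8
cz_5 = 4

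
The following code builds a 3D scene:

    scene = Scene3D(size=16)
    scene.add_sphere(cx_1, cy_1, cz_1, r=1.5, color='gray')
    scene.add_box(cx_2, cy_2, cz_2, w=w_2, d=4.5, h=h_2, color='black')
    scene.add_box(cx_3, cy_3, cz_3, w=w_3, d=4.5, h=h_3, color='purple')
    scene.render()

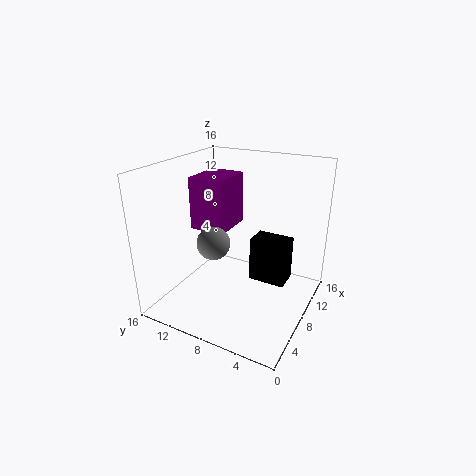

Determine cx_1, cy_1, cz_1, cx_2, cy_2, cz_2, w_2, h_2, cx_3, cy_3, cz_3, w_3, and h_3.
cx_1 = 1.5, cy_1 = 7, cz_1 = 10.5, cx_2 = 11, cy_2 = 3.5, cz_2 = 1, w_2 = 3, h_2 = 5.5, cx_3 = 9.5, cy_3 = 11, cz_3 = 7, w_3 = 5.5, h_3 = 6.5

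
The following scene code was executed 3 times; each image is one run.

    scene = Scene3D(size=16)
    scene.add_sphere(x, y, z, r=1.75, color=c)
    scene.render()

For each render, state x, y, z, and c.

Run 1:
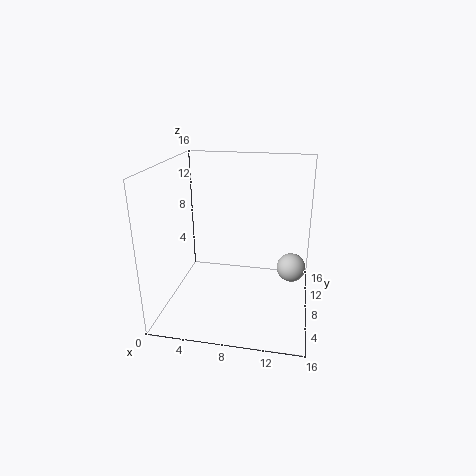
x = 14; y = 11.5; z = 3; c = 'lightgray'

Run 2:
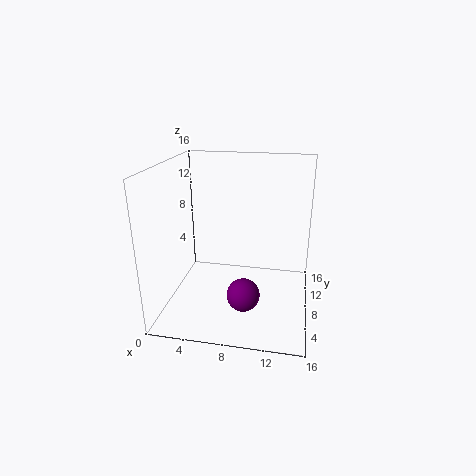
x = 9.25; y = 4.5; z = 3; c = 'purple'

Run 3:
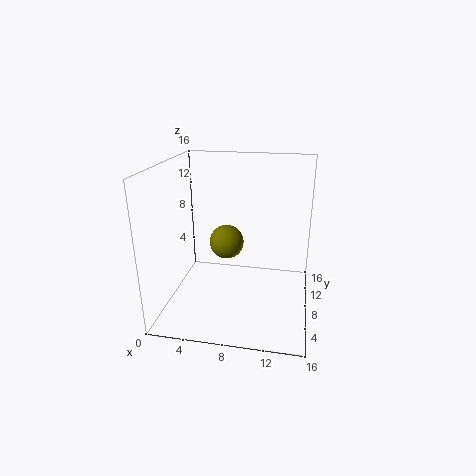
x = 7.25; y = 5.75; z = 8.5; c = 'olive'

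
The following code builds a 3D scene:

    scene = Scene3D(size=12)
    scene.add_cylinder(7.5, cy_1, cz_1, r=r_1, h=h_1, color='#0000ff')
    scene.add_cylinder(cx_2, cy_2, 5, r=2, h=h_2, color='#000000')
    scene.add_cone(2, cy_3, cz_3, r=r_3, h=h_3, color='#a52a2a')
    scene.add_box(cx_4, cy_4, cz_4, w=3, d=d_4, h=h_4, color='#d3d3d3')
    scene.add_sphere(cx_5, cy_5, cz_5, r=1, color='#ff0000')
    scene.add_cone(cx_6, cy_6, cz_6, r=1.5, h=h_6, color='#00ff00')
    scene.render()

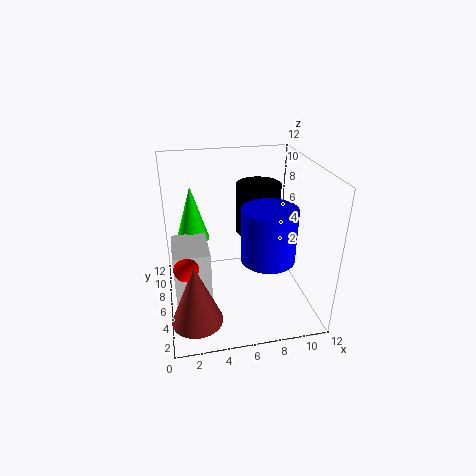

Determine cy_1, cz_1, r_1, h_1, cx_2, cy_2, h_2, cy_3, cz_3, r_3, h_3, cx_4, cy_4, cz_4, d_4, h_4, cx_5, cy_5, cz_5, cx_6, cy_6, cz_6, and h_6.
cy_1 = 2.5
cz_1 = 6
r_1 = 2
h_1 = 4
cx_2 = 8.5
cy_2 = 9
h_2 = 4.5
cy_3 = 2.5
cz_3 = 1
r_3 = 2
h_3 = 5
cx_4 = 0.5
cy_4 = 4.5
cz_4 = 0.5
d_4 = 4
h_4 = 5
cx_5 = 1.5
cy_5 = 4.5
cz_5 = 4.5
cx_6 = 2.5
cy_6 = 9.5
cz_6 = 4.5
h_6 = 5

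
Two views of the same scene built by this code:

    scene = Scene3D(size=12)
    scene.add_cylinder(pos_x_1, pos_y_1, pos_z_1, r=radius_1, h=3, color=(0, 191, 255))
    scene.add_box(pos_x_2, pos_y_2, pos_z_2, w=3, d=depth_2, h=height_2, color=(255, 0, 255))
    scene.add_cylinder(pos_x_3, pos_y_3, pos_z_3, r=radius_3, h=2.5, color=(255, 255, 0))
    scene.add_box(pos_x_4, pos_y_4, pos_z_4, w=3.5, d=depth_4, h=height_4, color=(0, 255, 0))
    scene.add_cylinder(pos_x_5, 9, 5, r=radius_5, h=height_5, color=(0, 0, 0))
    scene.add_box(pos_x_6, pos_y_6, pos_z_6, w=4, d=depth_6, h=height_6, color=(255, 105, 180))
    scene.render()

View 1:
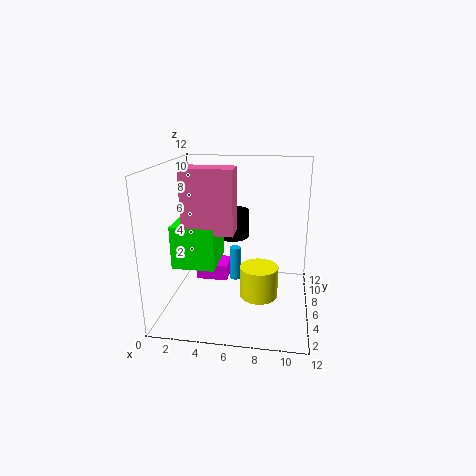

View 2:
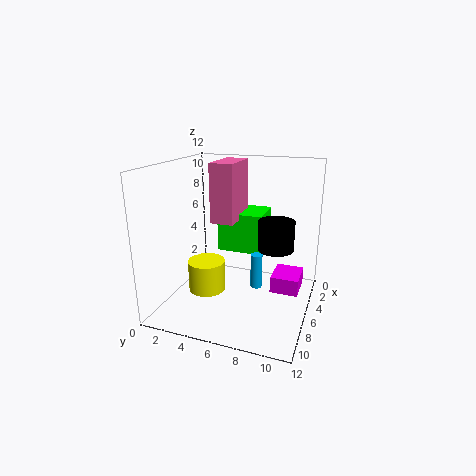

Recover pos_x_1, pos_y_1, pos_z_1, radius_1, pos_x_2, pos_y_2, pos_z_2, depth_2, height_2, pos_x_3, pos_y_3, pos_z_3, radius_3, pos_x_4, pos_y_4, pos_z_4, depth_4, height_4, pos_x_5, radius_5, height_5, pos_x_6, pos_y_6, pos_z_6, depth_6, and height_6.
pos_x_1 = 5.5
pos_y_1 = 7.5
pos_z_1 = 1.5
radius_1 = 0.5
pos_x_2 = 1.5
pos_y_2 = 8.5
pos_z_2 = 0.5
depth_2 = 2.5
height_2 = 1.5
pos_x_3 = 8
pos_y_3 = 4
pos_z_3 = 2
radius_3 = 1.5
pos_x_4 = 1
pos_y_4 = 3.5
pos_z_4 = 4
depth_4 = 4
height_4 = 3.5
pos_x_5 = 5
radius_5 = 1.5
height_5 = 2.5
pos_x_6 = 2
pos_y_6 = 3.5
pos_z_6 = 7
depth_6 = 2
height_6 = 5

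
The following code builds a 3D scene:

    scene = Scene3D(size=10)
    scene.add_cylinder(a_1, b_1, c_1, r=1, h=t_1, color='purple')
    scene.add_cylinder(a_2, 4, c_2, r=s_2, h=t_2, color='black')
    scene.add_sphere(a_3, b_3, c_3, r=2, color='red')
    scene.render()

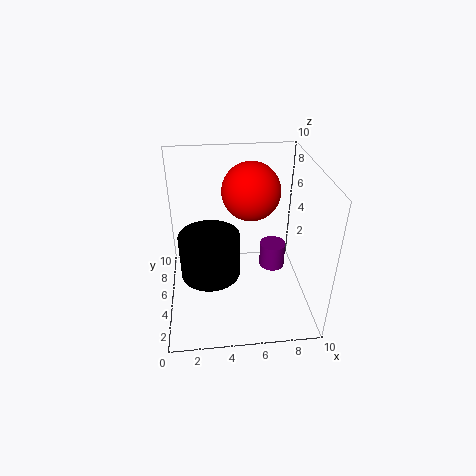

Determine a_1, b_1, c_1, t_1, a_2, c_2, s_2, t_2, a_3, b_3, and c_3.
a_1 = 8
b_1 = 7
c_1 = 1
t_1 = 2
a_2 = 3
c_2 = 3
s_2 = 2
t_2 = 3
a_3 = 6
b_3 = 6
c_3 = 8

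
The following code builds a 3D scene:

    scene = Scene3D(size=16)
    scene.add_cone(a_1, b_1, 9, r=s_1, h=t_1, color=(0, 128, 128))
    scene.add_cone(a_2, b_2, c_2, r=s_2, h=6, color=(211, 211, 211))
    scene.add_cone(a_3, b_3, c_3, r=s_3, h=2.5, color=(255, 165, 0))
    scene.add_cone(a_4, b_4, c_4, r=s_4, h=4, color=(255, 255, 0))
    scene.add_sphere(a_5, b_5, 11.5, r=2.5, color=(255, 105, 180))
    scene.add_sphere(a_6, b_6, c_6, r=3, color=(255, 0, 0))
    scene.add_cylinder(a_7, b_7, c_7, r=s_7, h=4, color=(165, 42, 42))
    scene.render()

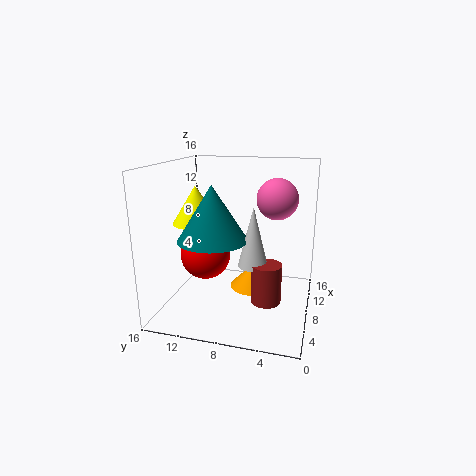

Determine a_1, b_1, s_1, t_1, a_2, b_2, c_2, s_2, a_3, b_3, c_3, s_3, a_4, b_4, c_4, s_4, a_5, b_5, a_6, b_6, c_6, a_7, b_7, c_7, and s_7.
a_1 = 4
b_1 = 9.5
s_1 = 3.5
t_1 = 5.5
a_2 = 4.5
b_2 = 5.5
c_2 = 6.5
s_2 = 1.5
a_3 = 7
b_3 = 6
c_3 = 3
s_3 = 2.5
a_4 = 6
b_4 = 12
c_4 = 10
s_4 = 2.5
a_5 = 13
b_5 = 4.5
a_6 = 9.5
b_6 = 12.5
c_6 = 5
a_7 = 4
b_7 = 4
c_7 = 3
s_7 = 1.5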